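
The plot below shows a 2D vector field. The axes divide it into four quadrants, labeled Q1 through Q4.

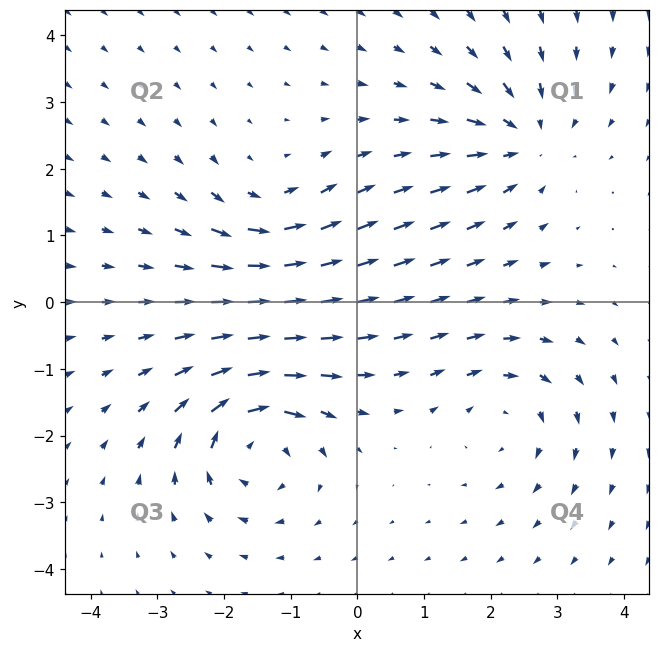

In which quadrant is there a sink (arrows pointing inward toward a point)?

Q1

The sink sits at approximately (2.5, 2.5), which lies in quadrant Q1. The divergence there is about -4, negative as expected for a sink.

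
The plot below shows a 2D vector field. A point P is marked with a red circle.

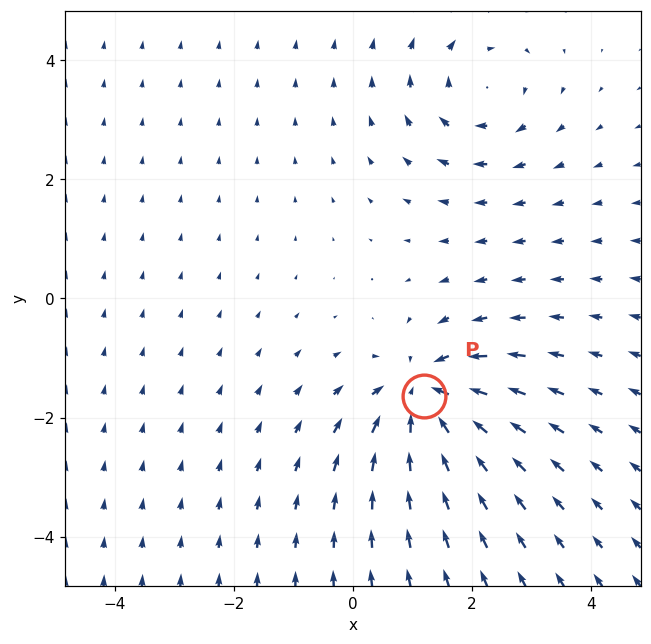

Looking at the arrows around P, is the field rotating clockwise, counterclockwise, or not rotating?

not rotating

Near P at (1.2, -1.6) the arrows show no circulation. The curl there is ≈0.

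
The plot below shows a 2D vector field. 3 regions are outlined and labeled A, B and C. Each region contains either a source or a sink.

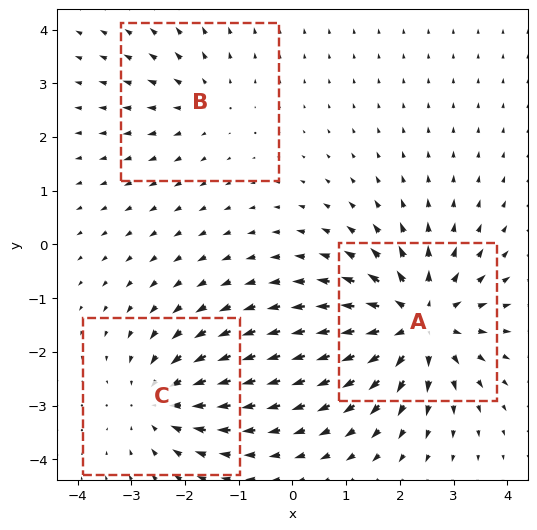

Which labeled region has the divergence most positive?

Divergence at each region's feature centre — A: about +5, B: about +2, C: about -3. Region A is most positive.

A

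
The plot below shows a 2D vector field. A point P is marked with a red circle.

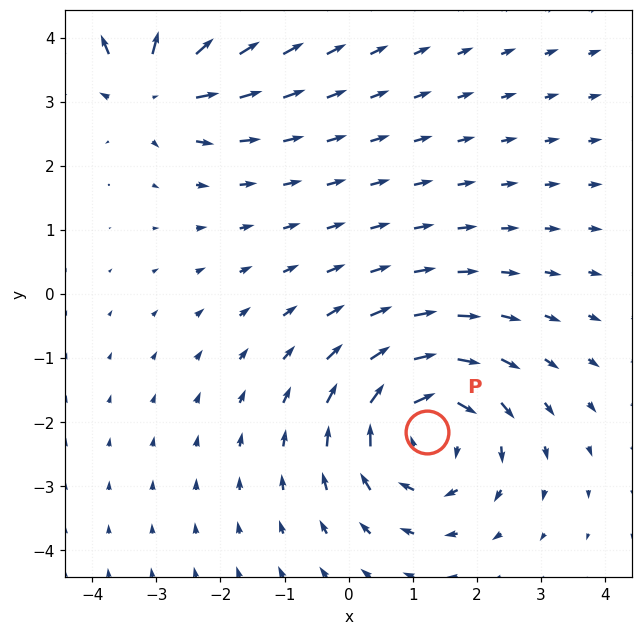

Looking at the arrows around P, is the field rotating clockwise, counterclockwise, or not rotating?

Near P at (1.2, -2.2) the arrows circulate clockwise. The curl (z-component) there is about -3; negative curl means clockwise rotation.

clockwise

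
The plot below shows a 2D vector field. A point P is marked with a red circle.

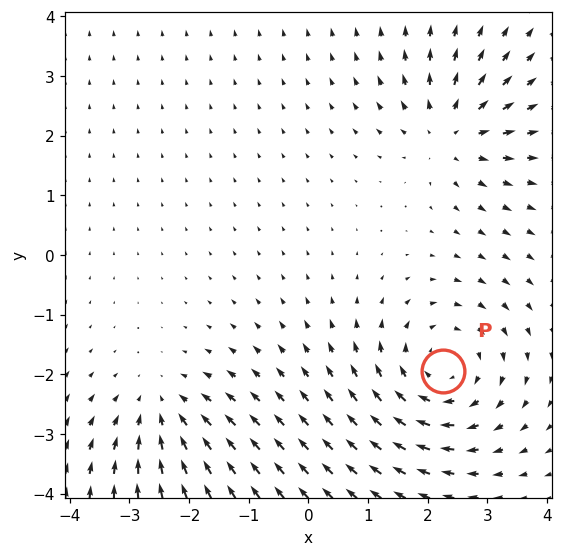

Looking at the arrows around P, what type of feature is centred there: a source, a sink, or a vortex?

At P (2.3, -1.9) the arrows circulate clockwise. Divergence ≈0, curl about -4 — near-zero divergence with nonzero curl is a vortex.

vortex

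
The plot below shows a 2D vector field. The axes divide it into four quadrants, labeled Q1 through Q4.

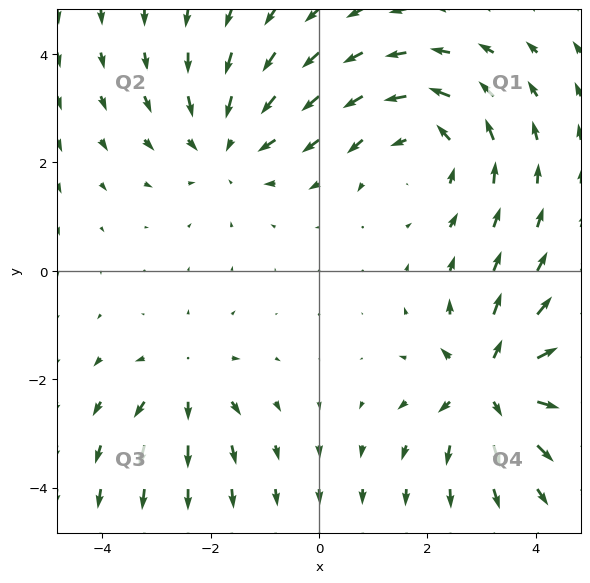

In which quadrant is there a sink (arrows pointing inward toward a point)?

The sink sits at approximately (-1.7, 2.3), which lies in quadrant Q2. The divergence there is about -3, negative as expected for a sink.

Q2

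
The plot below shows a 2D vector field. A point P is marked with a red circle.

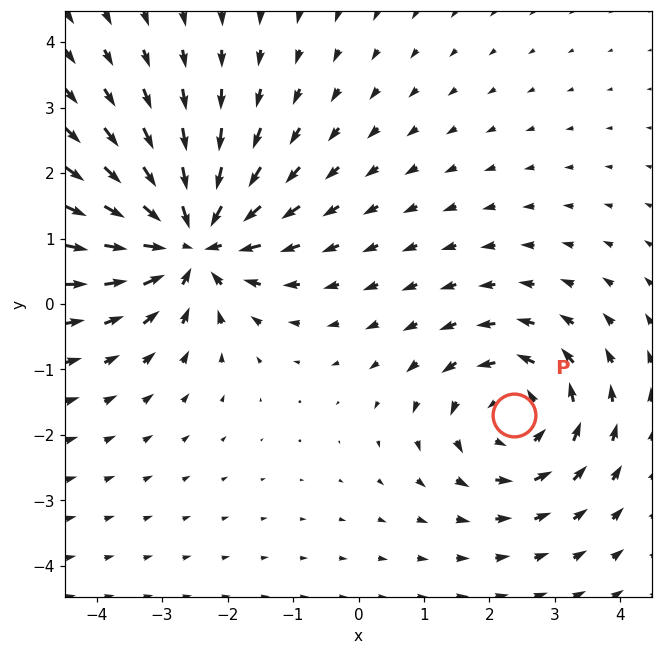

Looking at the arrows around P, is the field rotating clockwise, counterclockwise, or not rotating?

counterclockwise

Near P at (2.4, -1.7) the arrows circulate counterclockwise. The curl (z-component) there is about +3; positive curl means counterclockwise rotation.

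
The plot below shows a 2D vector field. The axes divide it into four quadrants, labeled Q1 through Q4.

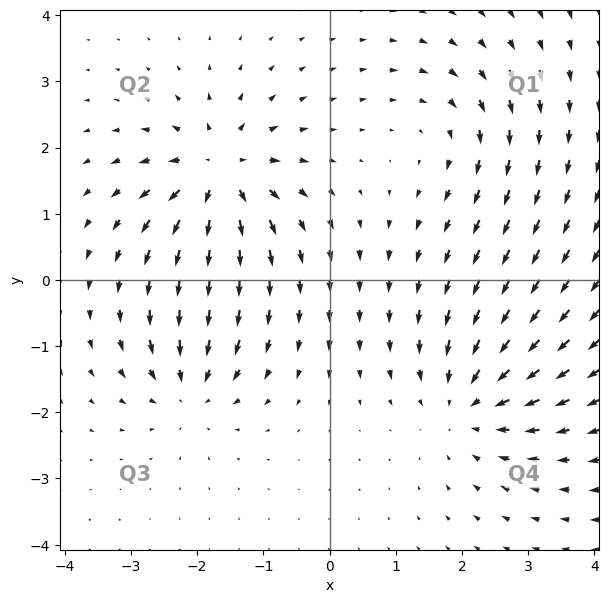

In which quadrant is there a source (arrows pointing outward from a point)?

The source sits at approximately (-1.7, 1.6), which lies in quadrant Q2. The divergence there is about +7, positive as expected for a source.

Q2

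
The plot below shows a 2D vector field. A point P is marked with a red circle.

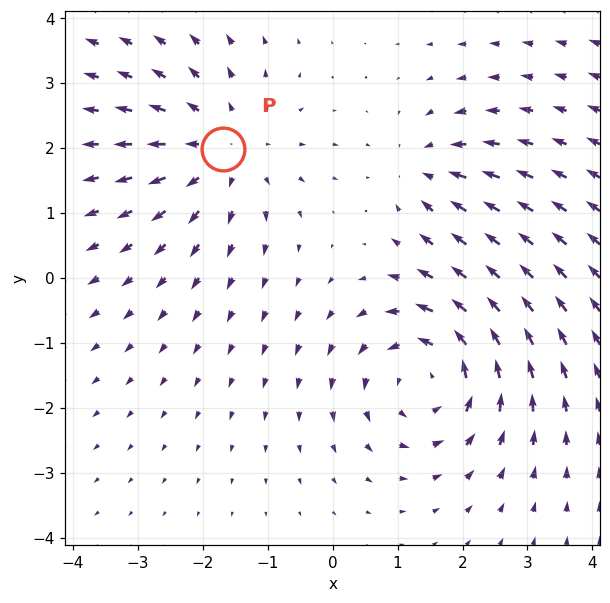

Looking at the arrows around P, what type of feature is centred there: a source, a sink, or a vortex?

At P (-1.7, 2.0) the arrows spread outward. Divergence about +3, curl ≈0 — positive divergence with near-zero curl is a source.

source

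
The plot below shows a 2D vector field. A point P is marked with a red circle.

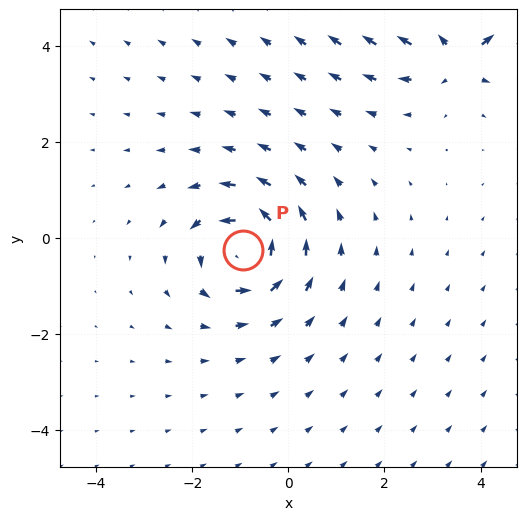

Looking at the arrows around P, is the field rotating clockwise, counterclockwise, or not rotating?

counterclockwise

Near P at (-0.9, -0.3) the arrows circulate counterclockwise. The curl (z-component) there is about +6; positive curl means counterclockwise rotation.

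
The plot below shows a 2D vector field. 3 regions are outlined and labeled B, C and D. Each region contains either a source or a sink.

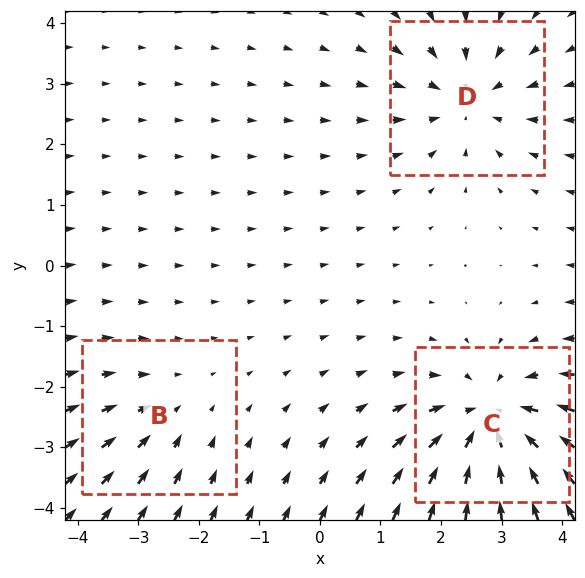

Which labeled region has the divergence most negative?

Divergence at each region's feature centre — B: about -2, C: about -4, D: about -3. Region C is most negative.

C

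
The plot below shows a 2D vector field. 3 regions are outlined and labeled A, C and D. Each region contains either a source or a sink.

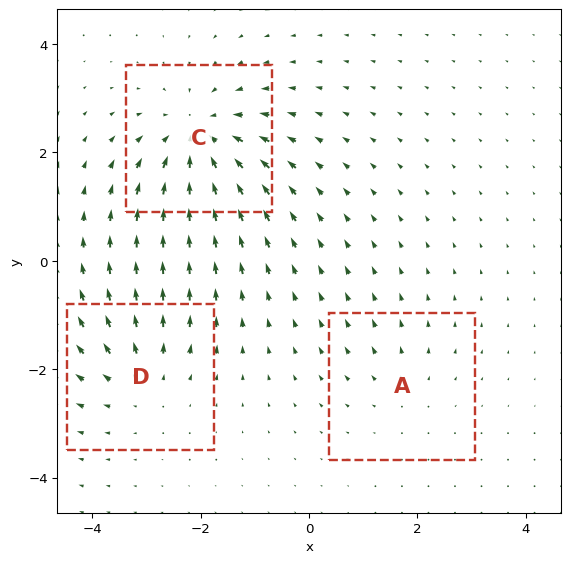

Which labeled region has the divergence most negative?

Divergence at each region's feature centre — A: about +2, C: about -5, D: about +3. Region C is most negative.

C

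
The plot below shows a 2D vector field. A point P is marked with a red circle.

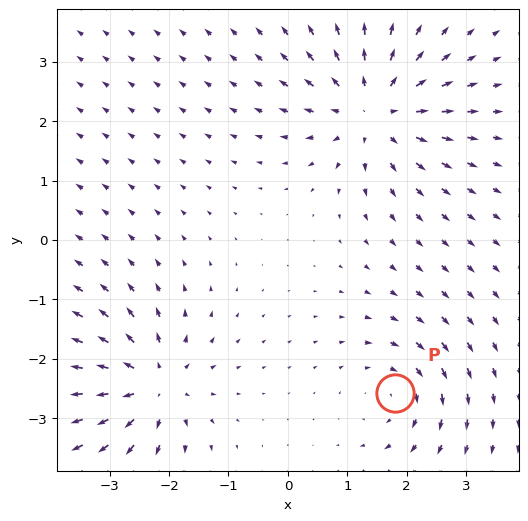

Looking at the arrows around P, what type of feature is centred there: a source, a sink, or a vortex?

At P (1.8, -2.6) the arrows circulate clockwise. Divergence ≈0, curl about -4 — near-zero divergence with nonzero curl is a vortex.

vortex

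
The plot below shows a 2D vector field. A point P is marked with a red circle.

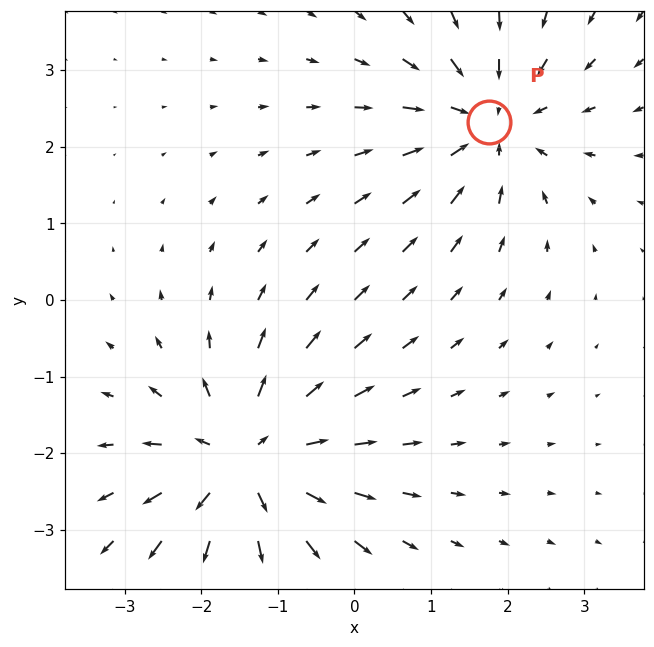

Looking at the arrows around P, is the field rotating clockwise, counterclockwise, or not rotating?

Near P at (1.7, 2.3) the arrows show no circulation. The curl there is ≈0.

not rotating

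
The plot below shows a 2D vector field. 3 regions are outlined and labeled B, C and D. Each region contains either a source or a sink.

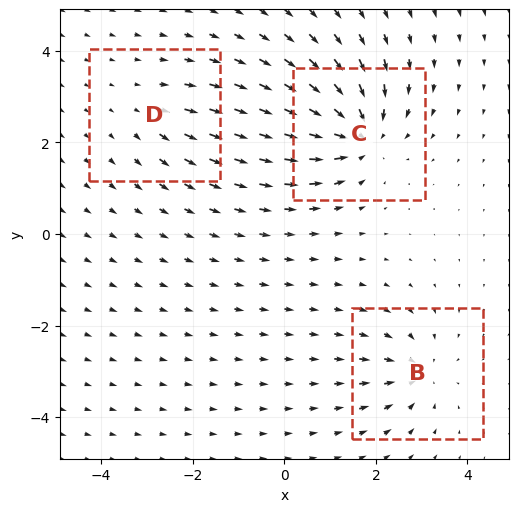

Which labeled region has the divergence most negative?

C

Divergence at each region's feature centre — B: about -4, C: about -6, D: about +2. Region C is most negative.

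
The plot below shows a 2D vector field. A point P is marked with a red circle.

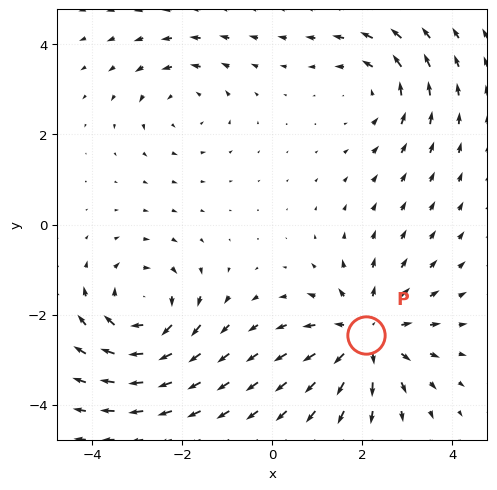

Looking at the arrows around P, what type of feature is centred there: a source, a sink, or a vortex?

source

At P (2.1, -2.4) the arrows spread outward. Divergence about +5, curl ≈0 — positive divergence with near-zero curl is a source.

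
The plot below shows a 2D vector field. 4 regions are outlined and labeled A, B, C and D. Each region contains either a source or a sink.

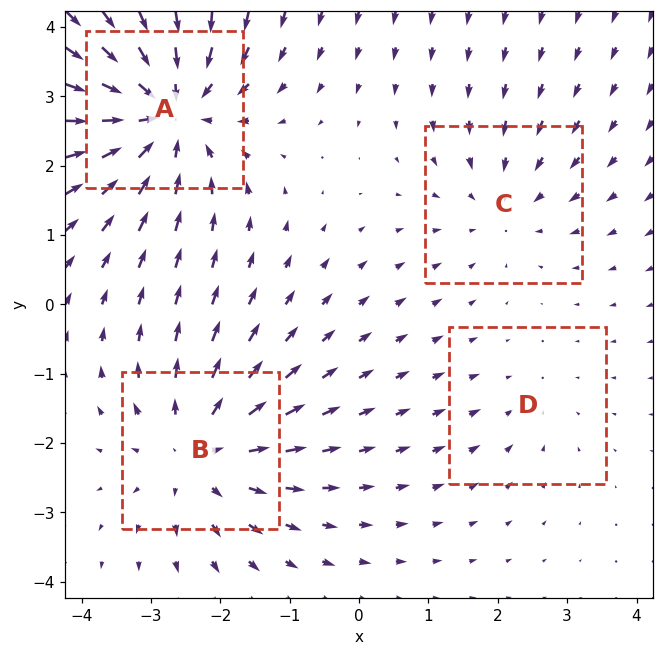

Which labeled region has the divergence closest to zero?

D

Divergence at each region's feature centre — A: about -6, B: about +5, C: about -3, D: about -2. Region D is closest to zero.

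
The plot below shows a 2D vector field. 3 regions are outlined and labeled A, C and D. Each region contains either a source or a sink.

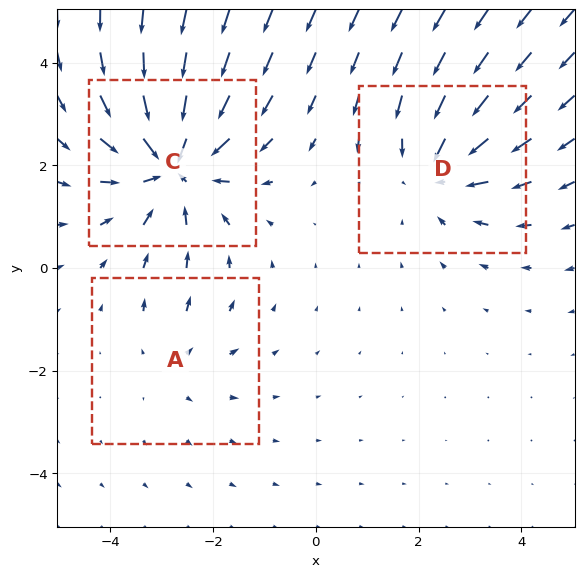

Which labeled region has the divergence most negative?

Divergence at each region's feature centre — A: about +2, C: about -5, D: about -3. Region C is most negative.

C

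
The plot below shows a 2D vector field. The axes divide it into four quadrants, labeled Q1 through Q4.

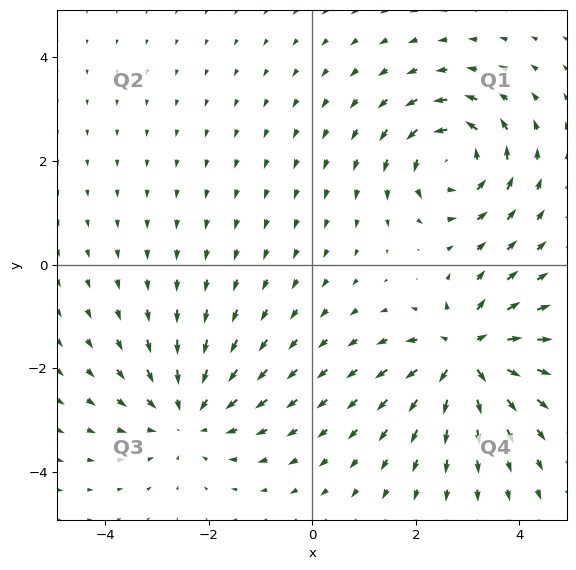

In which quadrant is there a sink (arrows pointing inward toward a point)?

Q3

The sink sits at approximately (-2.4, -2.9), which lies in quadrant Q3. The divergence there is about -4, negative as expected for a sink.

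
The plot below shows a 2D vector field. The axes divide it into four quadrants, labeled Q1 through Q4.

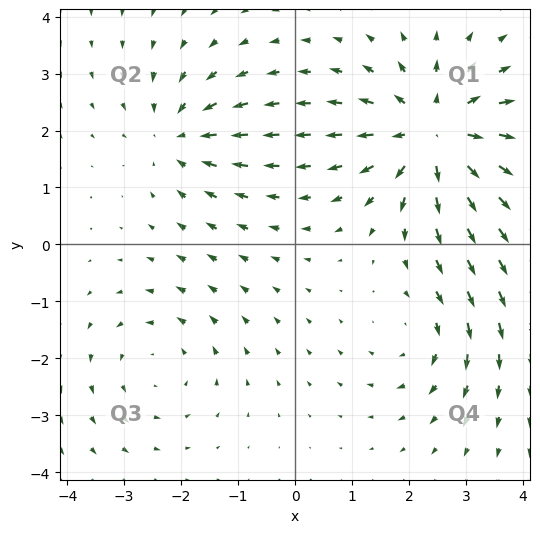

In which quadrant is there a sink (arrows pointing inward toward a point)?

The sink sits at approximately (-2.0, 1.9), which lies in quadrant Q2. The divergence there is about -3, negative as expected for a sink.

Q2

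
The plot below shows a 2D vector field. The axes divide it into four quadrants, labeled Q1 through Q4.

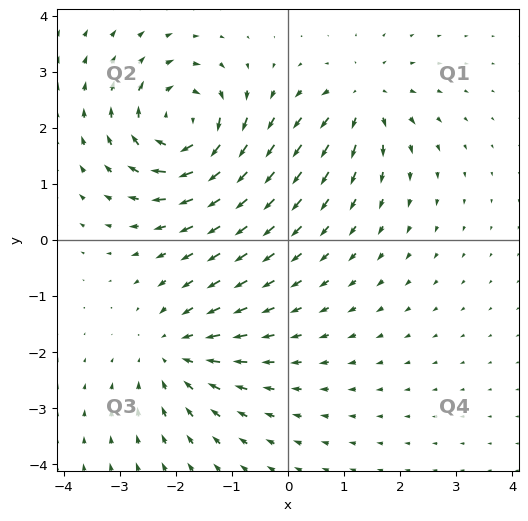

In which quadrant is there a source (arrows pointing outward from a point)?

Q1

The source sits at approximately (1.3, 2.5), which lies in quadrant Q1. The divergence there is about +4, positive as expected for a source.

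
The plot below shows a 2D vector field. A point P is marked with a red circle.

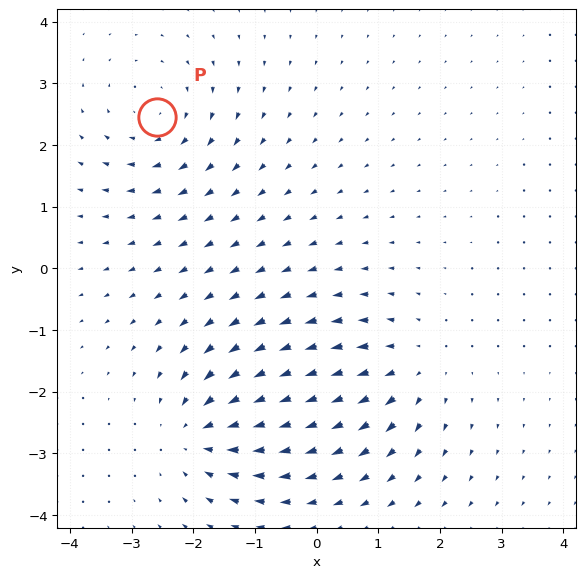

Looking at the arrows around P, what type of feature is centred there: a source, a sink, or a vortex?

vortex

At P (-2.6, 2.5) the arrows circulate clockwise. Divergence ≈0, curl about -4 — near-zero divergence with nonzero curl is a vortex.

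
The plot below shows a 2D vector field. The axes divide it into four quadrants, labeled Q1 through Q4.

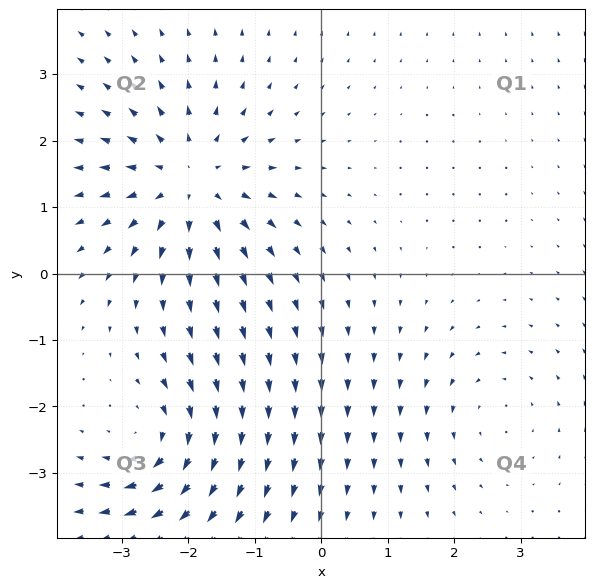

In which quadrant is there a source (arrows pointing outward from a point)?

Q2

The source sits at approximately (-2.0, 1.4), which lies in quadrant Q2. The divergence there is about +5, positive as expected for a source.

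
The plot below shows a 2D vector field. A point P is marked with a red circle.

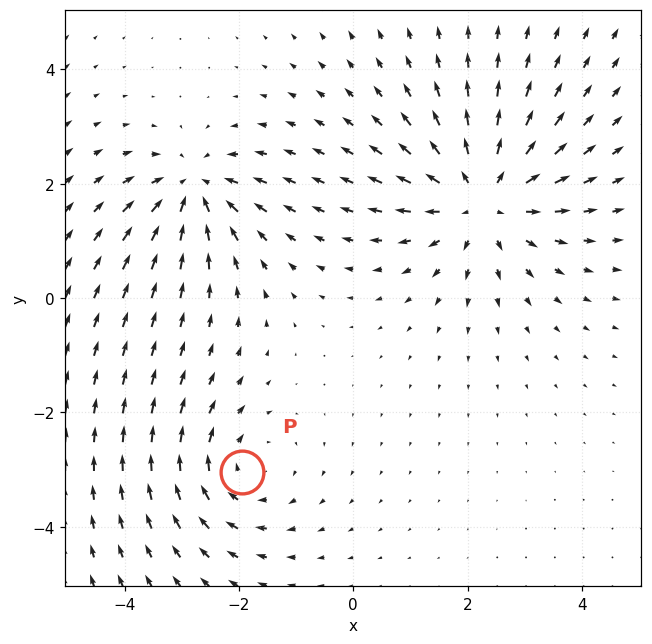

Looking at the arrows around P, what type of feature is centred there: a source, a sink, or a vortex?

vortex

At P (-1.9, -3.0) the arrows circulate clockwise. Divergence ≈0, curl about -3 — near-zero divergence with nonzero curl is a vortex.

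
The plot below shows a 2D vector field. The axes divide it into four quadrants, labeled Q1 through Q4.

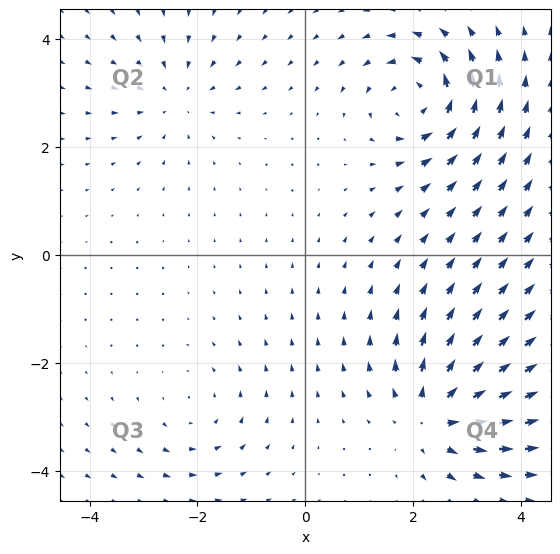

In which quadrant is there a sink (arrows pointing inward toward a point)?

Q2

The sink sits at approximately (-2.4, 3.0), which lies in quadrant Q2. The divergence there is about -3, negative as expected for a sink.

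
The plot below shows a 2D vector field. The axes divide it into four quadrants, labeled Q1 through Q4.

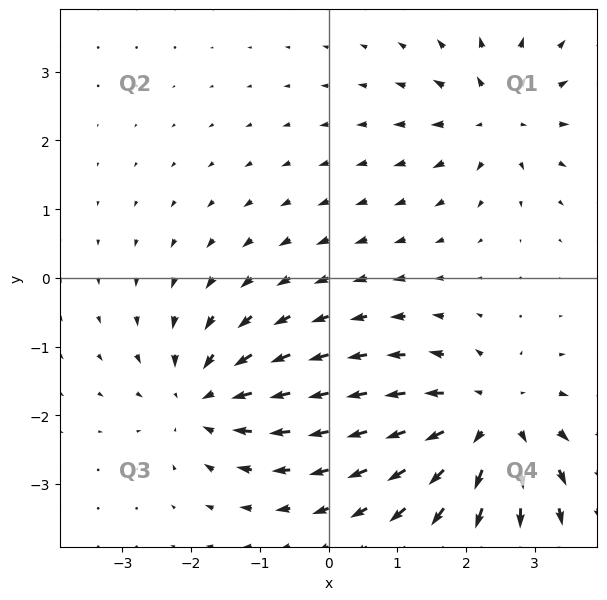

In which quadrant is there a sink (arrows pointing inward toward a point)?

Q3

The sink sits at approximately (-1.8, -1.7), which lies in quadrant Q3. The divergence there is about -4, negative as expected for a sink.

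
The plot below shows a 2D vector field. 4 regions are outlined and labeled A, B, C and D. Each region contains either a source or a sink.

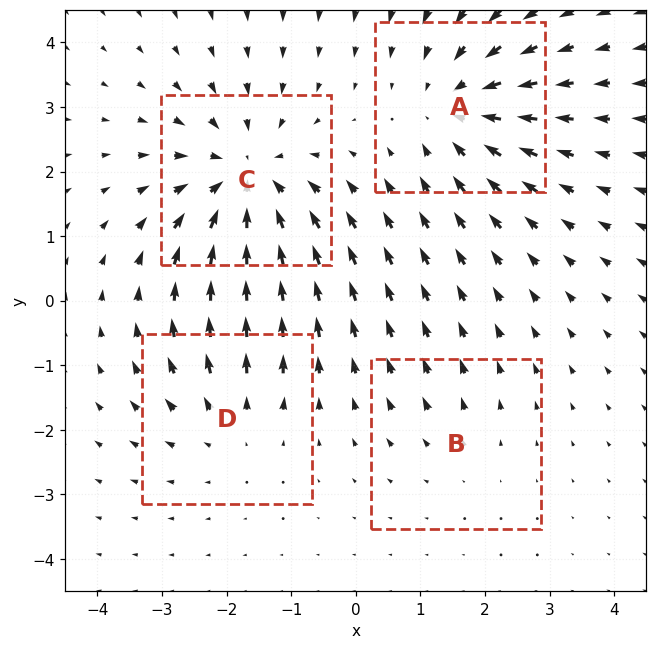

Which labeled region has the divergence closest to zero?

B

Divergence at each region's feature centre — A: about -4, B: about +2, C: about -6, D: about +3. Region B is closest to zero.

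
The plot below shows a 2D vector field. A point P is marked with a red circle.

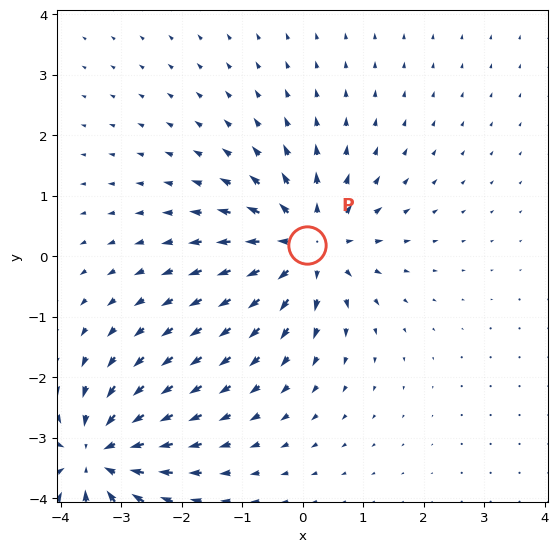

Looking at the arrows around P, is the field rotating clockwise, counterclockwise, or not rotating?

not rotating

Near P at (0.1, 0.2) the arrows show no circulation. The curl there is ≈0.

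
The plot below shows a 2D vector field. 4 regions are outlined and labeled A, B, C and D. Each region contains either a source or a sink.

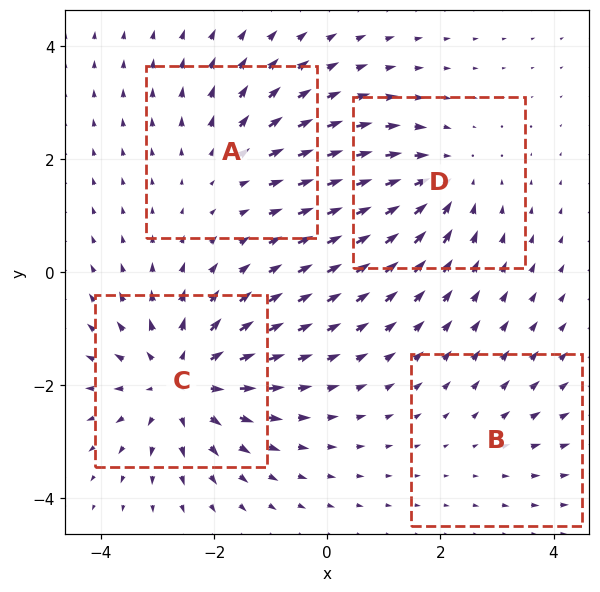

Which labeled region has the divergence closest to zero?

Divergence at each region's feature centre — A: about +3, B: about +2, C: about +6, D: about -4. Region B is closest to zero.

B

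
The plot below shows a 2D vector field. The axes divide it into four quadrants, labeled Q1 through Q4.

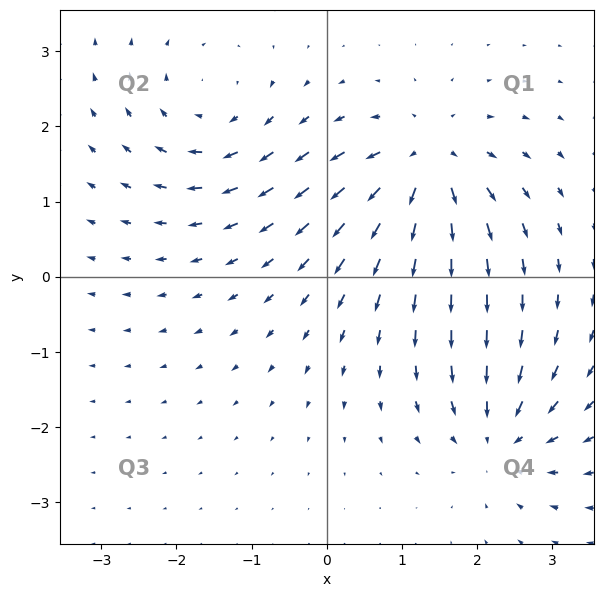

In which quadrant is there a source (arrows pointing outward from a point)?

The source sits at approximately (1.3, 1.5), which lies in quadrant Q1. The divergence there is about +6, positive as expected for a source.

Q1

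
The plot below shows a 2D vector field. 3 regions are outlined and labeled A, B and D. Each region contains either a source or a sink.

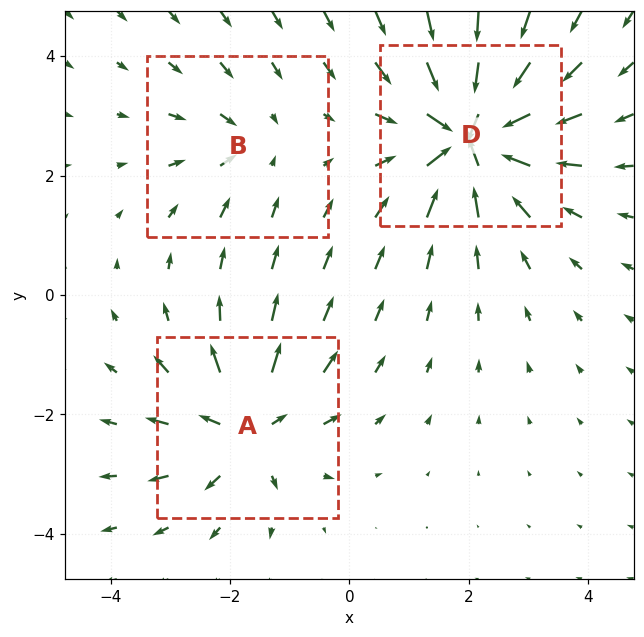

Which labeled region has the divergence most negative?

Divergence at each region's feature centre — A: about +4, B: about -2, D: about -7. Region D is most negative.

D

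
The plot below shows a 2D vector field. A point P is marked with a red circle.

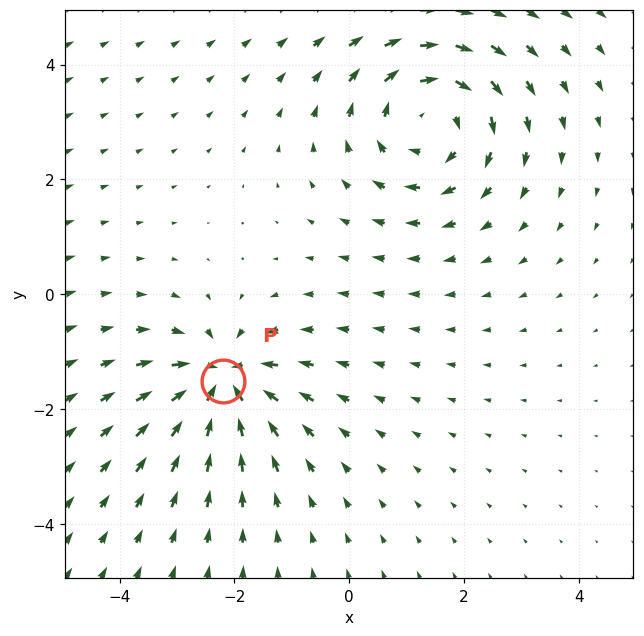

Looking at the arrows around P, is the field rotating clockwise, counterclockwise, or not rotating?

Near P at (-2.2, -1.5) the arrows show no circulation. The curl there is ≈0.

not rotating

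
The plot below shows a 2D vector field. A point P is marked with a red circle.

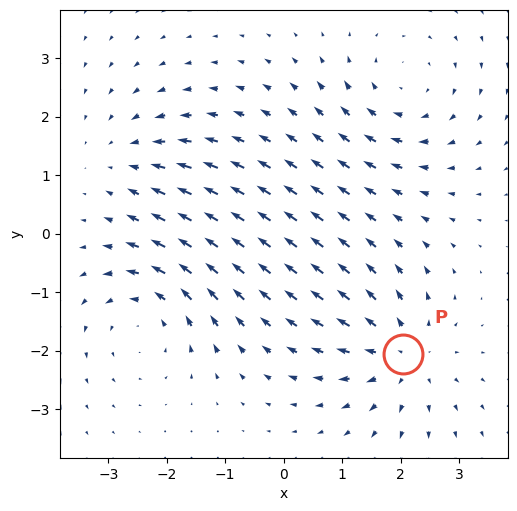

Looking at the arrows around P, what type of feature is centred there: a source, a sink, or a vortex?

source

At P (2.0, -2.1) the arrows spread outward. Divergence about +5, curl ≈0 — positive divergence with near-zero curl is a source.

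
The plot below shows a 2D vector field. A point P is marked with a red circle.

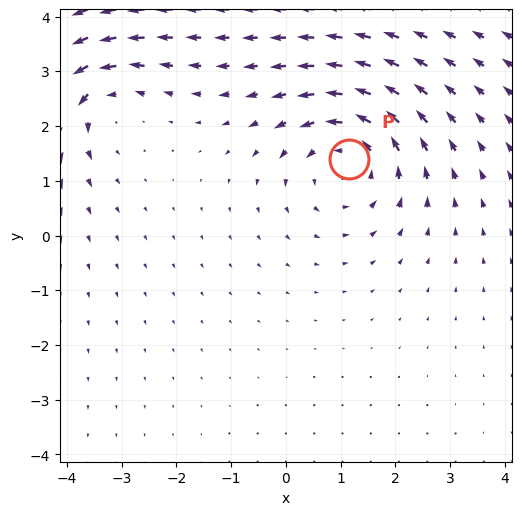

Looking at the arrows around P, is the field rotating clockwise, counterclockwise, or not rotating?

Near P at (1.2, 1.4) the arrows circulate counterclockwise. The curl (z-component) there is about +4; positive curl means counterclockwise rotation.

counterclockwise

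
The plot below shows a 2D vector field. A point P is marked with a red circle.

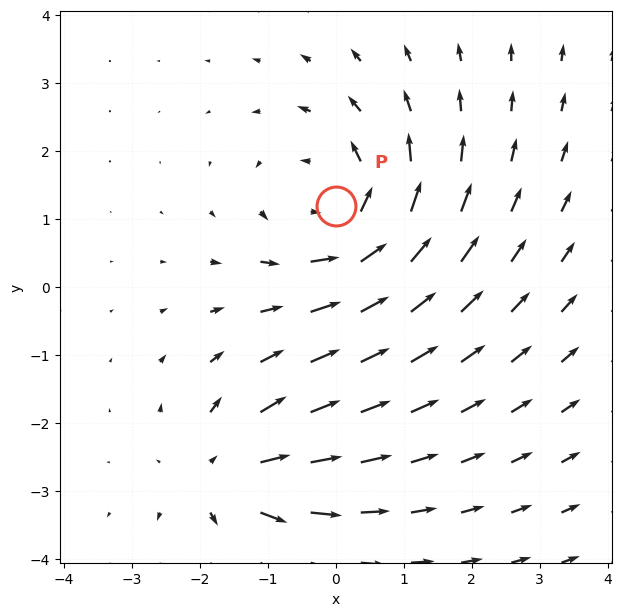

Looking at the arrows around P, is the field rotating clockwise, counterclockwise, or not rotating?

Near P at (0.0, 1.2) the arrows circulate counterclockwise. The curl (z-component) there is about +4; positive curl means counterclockwise rotation.

counterclockwise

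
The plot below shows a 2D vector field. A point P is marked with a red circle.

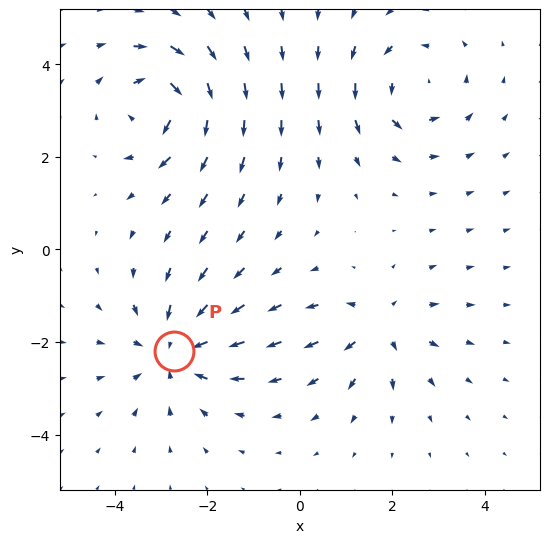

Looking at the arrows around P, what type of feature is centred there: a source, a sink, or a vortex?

At P (-2.7, -2.2) the arrows converge inward. Divergence about -4, curl ≈0 — negative divergence with near-zero curl is a sink.

sink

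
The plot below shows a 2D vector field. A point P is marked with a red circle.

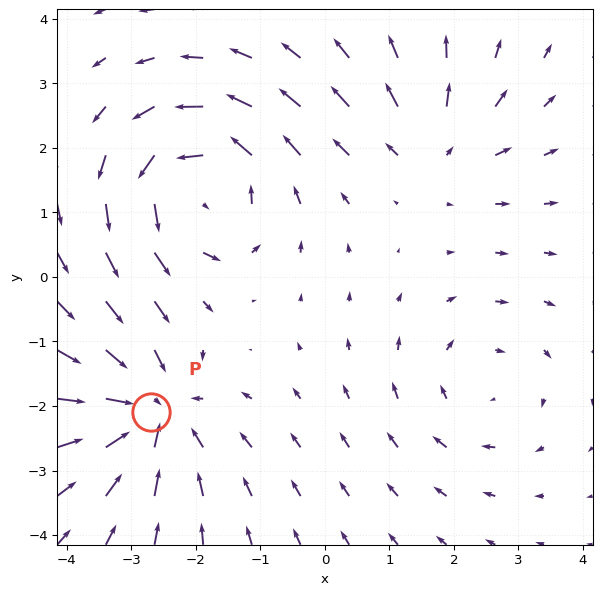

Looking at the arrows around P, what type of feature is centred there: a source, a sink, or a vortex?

At P (-2.7, -2.1) the arrows converge inward. Divergence about -5, curl ≈0 — negative divergence with near-zero curl is a sink.

sink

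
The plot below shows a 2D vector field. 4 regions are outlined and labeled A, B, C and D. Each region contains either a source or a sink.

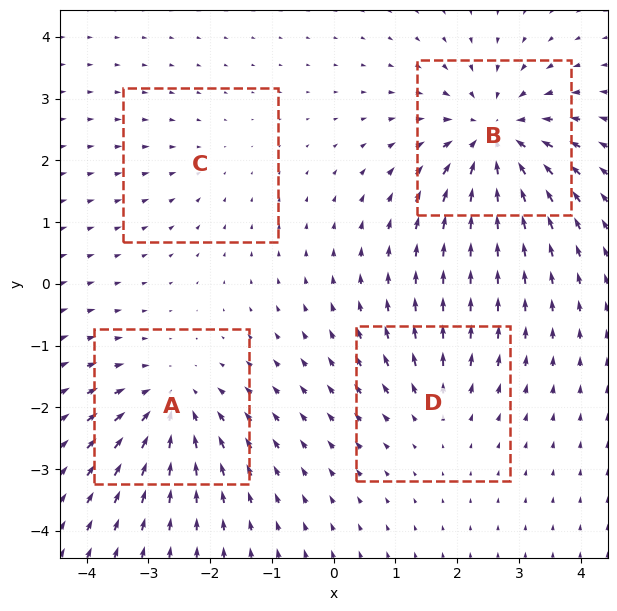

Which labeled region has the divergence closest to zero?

Divergence at each region's feature centre — A: about -5, B: about -7, C: about -2, D: about +3. Region C is closest to zero.

C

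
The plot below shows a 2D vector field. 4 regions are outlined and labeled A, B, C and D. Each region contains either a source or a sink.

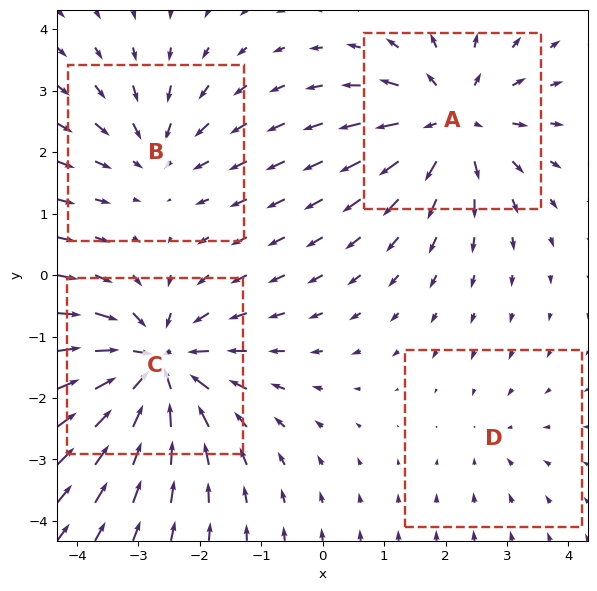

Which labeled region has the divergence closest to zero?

D

Divergence at each region's feature centre — A: about +5, B: about -3, C: about -7, D: about -2. Region D is closest to zero.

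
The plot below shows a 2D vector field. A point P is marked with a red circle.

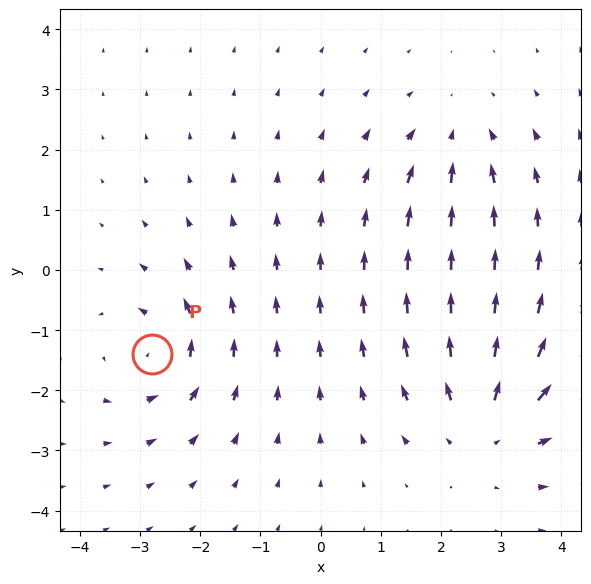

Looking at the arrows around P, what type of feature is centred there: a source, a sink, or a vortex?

At P (-2.8, -1.4) the arrows circulate counterclockwise. Divergence ≈0, curl about +5 — near-zero divergence with nonzero curl is a vortex.

vortex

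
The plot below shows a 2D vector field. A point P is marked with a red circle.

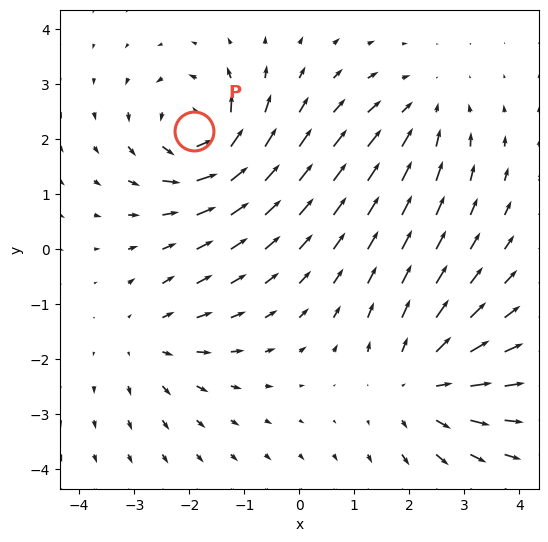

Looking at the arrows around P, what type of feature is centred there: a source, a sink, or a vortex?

vortex

At P (-1.9, 2.1) the arrows circulate counterclockwise. Divergence ≈0, curl about +7 — near-zero divergence with nonzero curl is a vortex.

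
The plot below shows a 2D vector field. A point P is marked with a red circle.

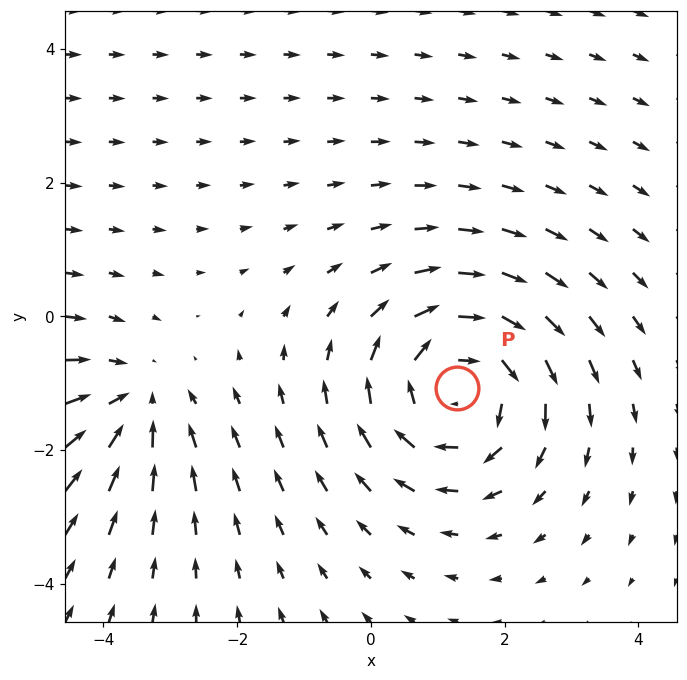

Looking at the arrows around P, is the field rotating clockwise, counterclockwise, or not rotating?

clockwise

Near P at (1.3, -1.1) the arrows circulate clockwise. The curl (z-component) there is about -4; negative curl means clockwise rotation.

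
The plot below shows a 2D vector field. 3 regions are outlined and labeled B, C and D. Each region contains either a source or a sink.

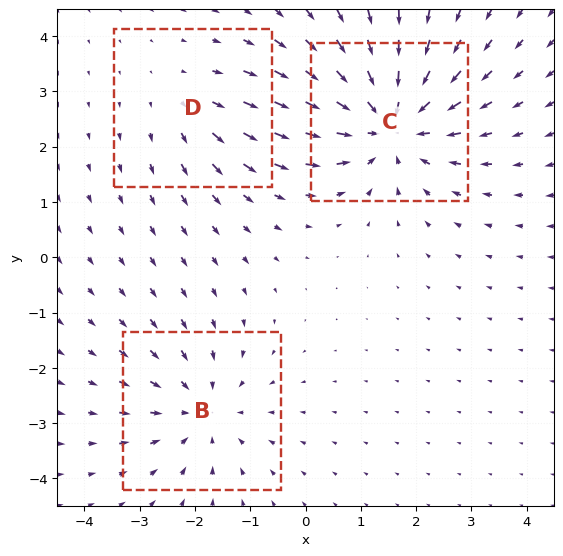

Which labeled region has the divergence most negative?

C

Divergence at each region's feature centre — B: about -3, C: about -5, D: about +2. Region C is most negative.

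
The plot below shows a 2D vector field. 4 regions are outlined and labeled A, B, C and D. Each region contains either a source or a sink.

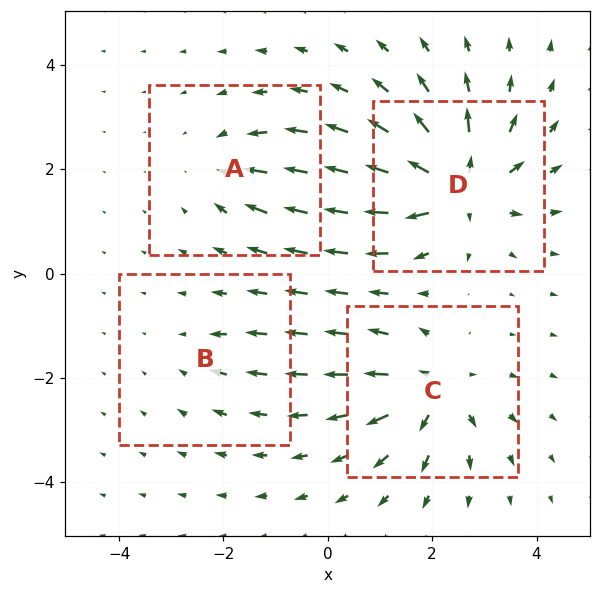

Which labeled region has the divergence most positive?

Divergence at each region's feature centre — A: about -4, B: about -2, C: about +6, D: about +8. Region D is most positive.

D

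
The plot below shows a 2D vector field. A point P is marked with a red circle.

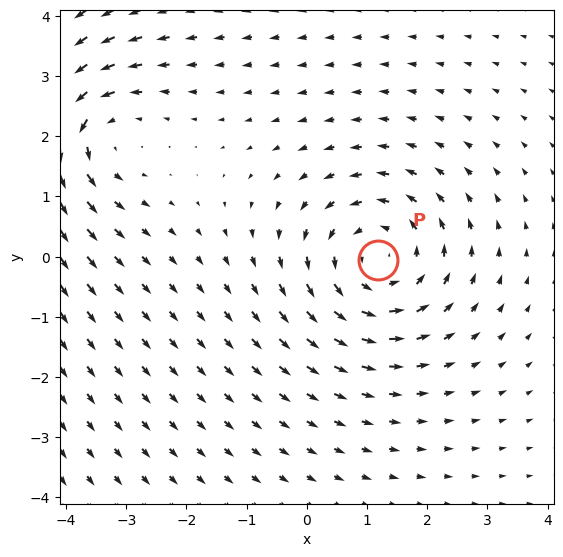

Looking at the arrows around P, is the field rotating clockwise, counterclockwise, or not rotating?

Near P at (1.2, -0.1) the arrows circulate counterclockwise. The curl (z-component) there is about +4; positive curl means counterclockwise rotation.

counterclockwise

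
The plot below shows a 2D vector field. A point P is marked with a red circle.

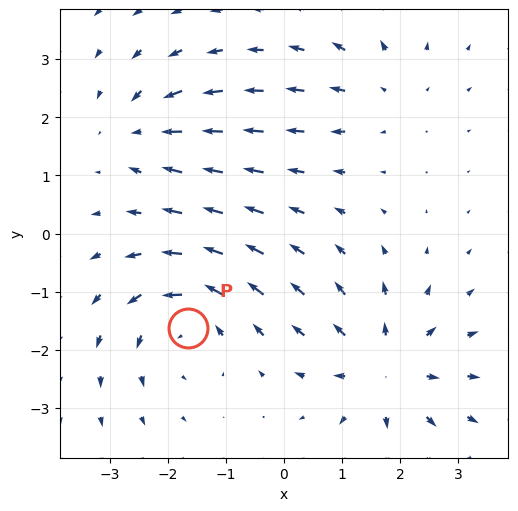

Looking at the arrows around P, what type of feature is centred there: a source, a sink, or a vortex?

vortex

At P (-1.7, -1.6) the arrows circulate counterclockwise. Divergence ≈0, curl about +5 — near-zero divergence with nonzero curl is a vortex.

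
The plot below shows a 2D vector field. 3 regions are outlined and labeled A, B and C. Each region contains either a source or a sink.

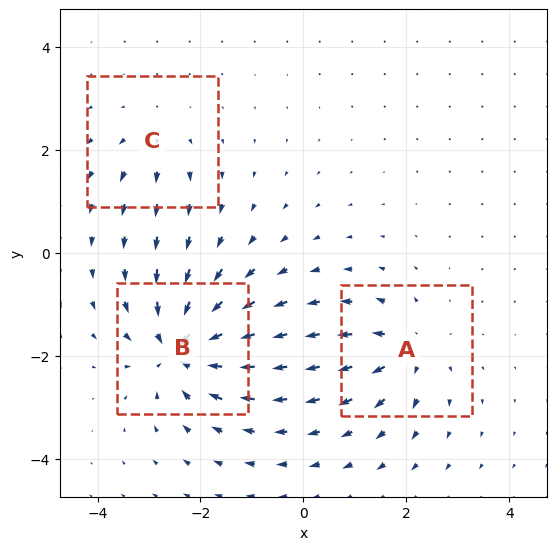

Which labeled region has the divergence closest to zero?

Divergence at each region's feature centre — A: about +4, B: about -6, C: about +3. Region C is closest to zero.

C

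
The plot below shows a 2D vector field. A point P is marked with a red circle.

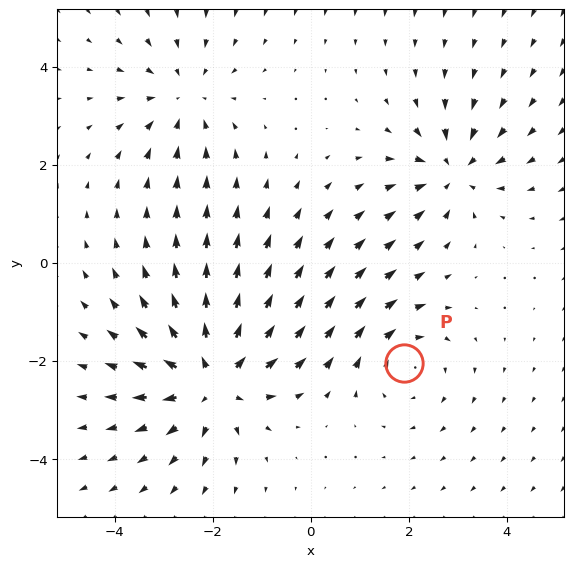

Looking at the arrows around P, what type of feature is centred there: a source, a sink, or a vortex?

At P (1.9, -2.0) the arrows circulate clockwise. Divergence ≈0, curl about -2 — near-zero divergence with nonzero curl is a vortex.

vortex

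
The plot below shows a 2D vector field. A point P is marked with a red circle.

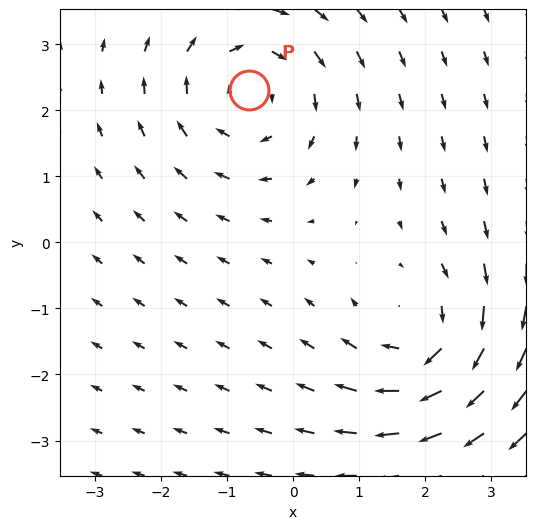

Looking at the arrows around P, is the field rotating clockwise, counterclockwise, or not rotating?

Near P at (-0.7, 2.3) the arrows circulate clockwise. The curl (z-component) there is about -4; negative curl means clockwise rotation.

clockwise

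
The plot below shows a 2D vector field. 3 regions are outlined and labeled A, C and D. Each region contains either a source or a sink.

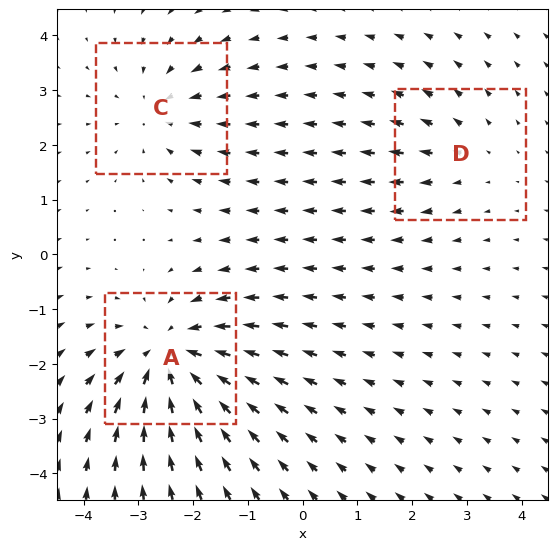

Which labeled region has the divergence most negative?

Divergence at each region's feature centre — A: about -5, C: about -3, D: about +2. Region A is most negative.

A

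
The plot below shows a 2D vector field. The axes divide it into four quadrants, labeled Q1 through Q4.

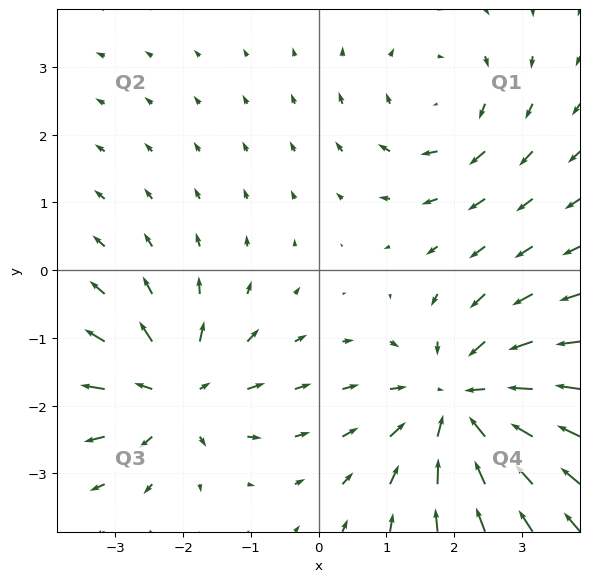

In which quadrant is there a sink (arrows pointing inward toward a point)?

The sink sits at approximately (2.1, -2.0), which lies in quadrant Q4. The divergence there is about -4, negative as expected for a sink.

Q4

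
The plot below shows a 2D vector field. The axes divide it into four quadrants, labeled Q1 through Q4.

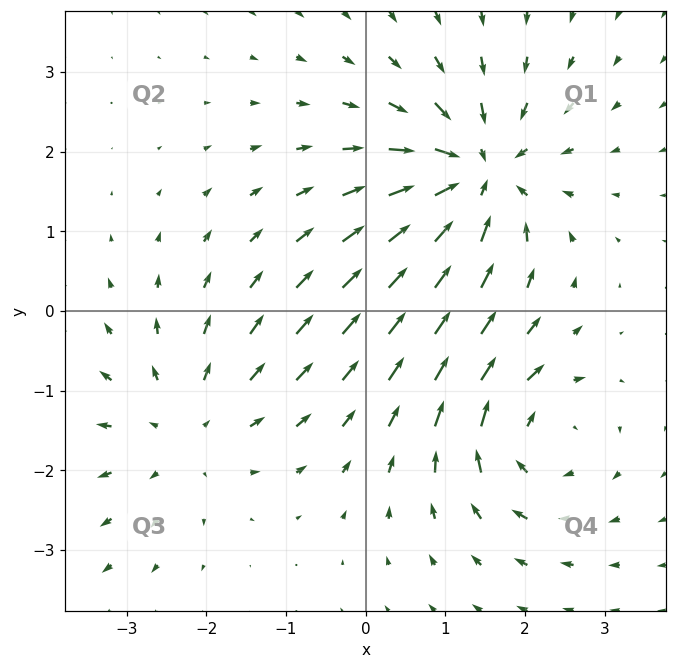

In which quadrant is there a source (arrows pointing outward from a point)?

Q3

The source sits at approximately (-2.3, -1.4), which lies in quadrant Q3. The divergence there is about +2, positive as expected for a source.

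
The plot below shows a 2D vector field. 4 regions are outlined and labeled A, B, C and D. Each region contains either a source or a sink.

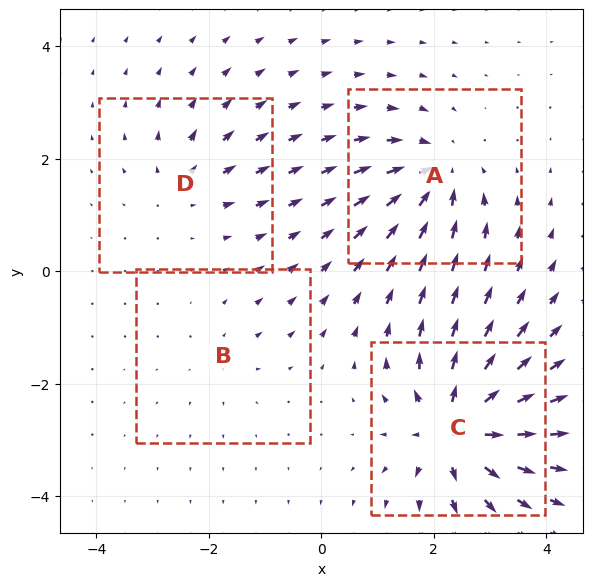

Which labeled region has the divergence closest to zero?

Divergence at each region's feature centre — A: about -6, B: about +2, C: about +9, D: about +4. Region B is closest to zero.

B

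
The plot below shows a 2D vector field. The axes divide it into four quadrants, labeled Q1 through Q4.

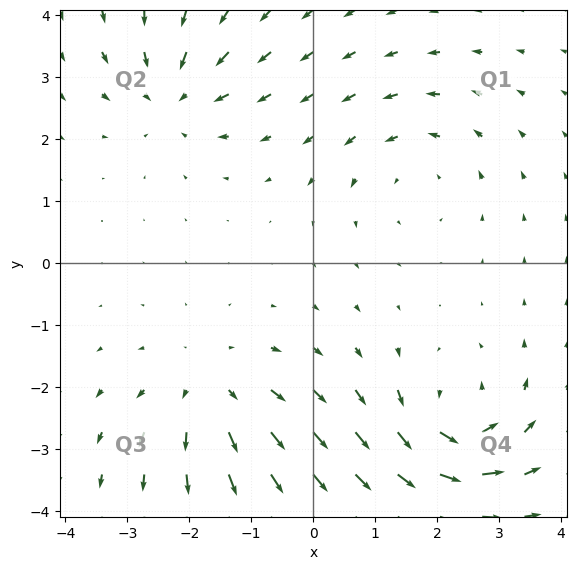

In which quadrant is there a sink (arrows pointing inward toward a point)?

Q2

The sink sits at approximately (-2.2, 2.7), which lies in quadrant Q2. The divergence there is about -4, negative as expected for a sink.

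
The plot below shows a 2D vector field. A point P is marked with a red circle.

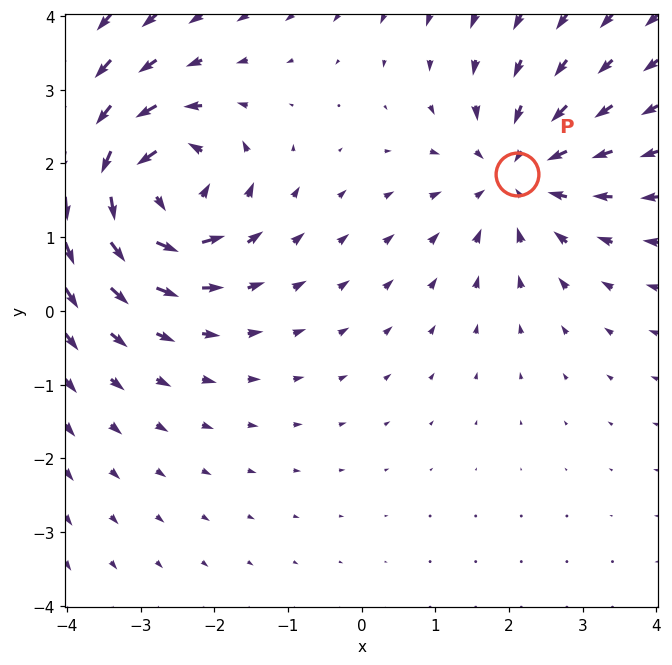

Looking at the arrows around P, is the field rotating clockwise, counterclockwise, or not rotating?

not rotating

Near P at (2.1, 1.9) the arrows show no circulation. The curl there is ≈0.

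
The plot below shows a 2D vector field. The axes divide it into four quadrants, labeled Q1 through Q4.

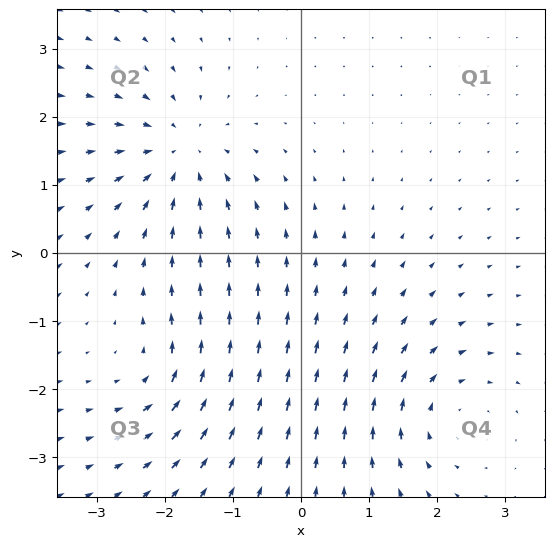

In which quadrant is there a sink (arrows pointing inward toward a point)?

Q2

The sink sits at approximately (-1.8, 1.4), which lies in quadrant Q2. The divergence there is about -5, negative as expected for a sink.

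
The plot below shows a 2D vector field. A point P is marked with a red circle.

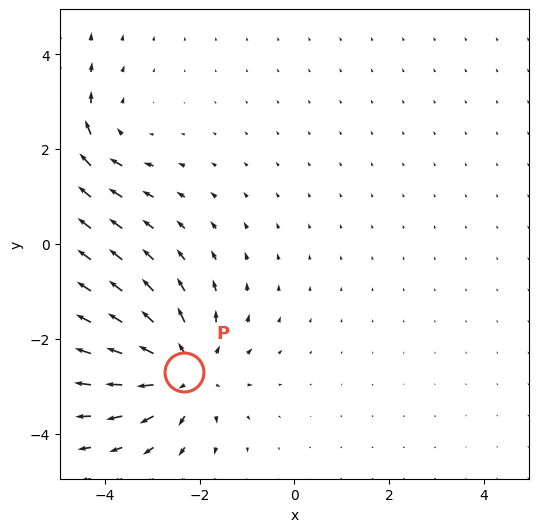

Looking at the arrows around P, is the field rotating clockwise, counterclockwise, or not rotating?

not rotating

Near P at (-2.3, -2.7) the arrows show no circulation. The curl there is ≈0.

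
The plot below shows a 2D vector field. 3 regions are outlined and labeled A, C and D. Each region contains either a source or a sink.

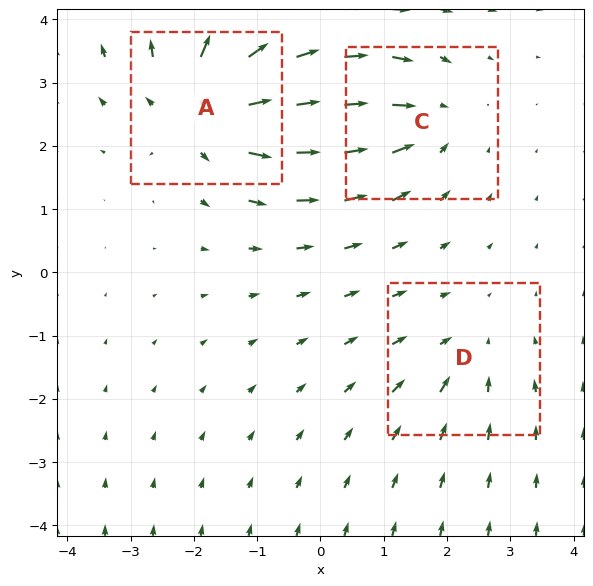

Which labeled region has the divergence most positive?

Divergence at each region's feature centre — A: about +5, C: about -3, D: about -2. Region A is most positive.

A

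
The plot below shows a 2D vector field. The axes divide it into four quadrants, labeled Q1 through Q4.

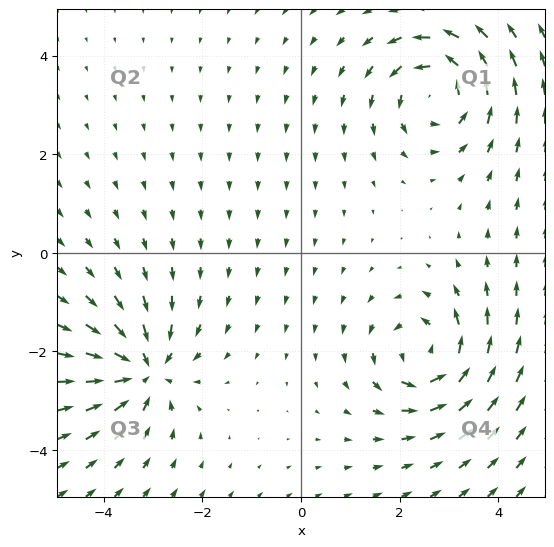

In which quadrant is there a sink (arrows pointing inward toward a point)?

The sink sits at approximately (-3.2, -2.4), which lies in quadrant Q3. The divergence there is about -6, negative as expected for a sink.

Q3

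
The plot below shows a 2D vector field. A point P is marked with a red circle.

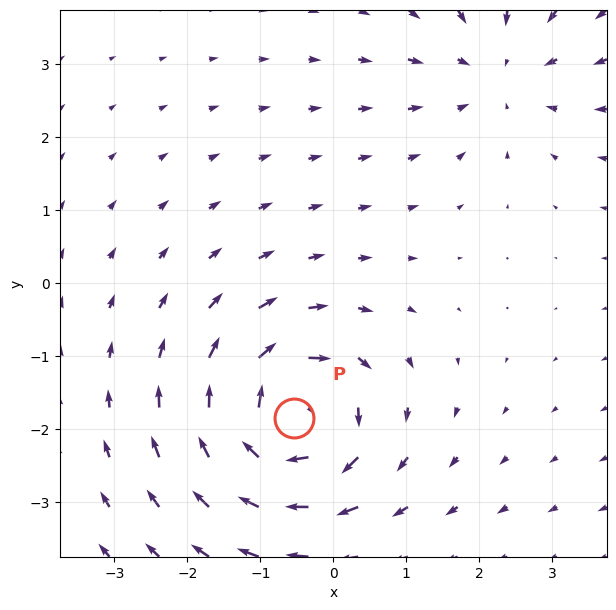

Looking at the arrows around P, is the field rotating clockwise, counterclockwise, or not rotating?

Near P at (-0.5, -1.9) the arrows circulate clockwise. The curl (z-component) there is about -6; negative curl means clockwise rotation.

clockwise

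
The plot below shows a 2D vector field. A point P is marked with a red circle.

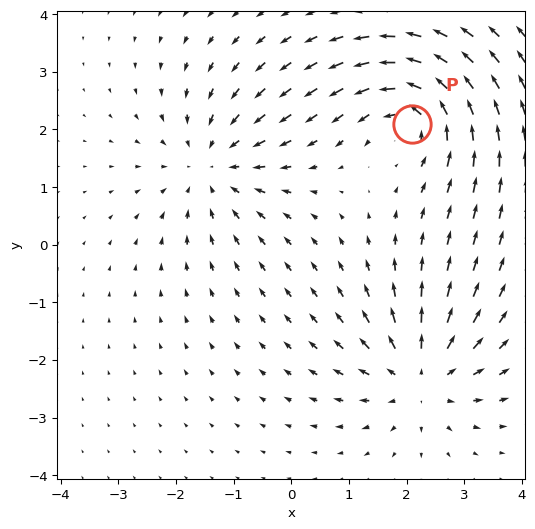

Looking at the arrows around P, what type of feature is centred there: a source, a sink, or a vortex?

vortex

At P (2.1, 2.1) the arrows circulate counterclockwise. Divergence ≈0, curl about +6 — near-zero divergence with nonzero curl is a vortex.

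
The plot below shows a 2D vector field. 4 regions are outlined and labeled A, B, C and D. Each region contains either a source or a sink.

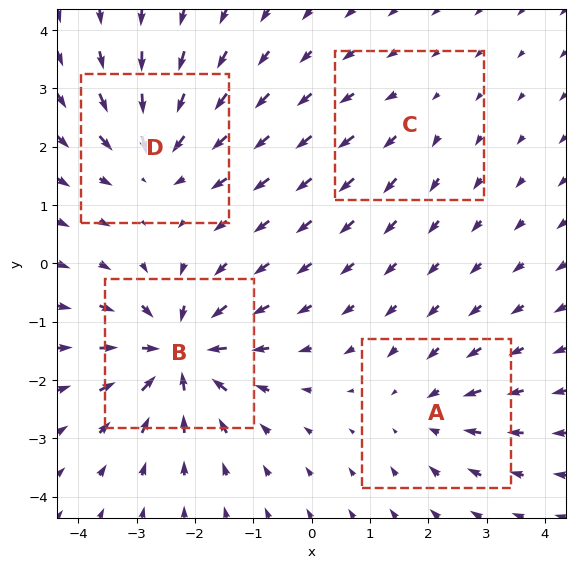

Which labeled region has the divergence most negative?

B

Divergence at each region's feature centre — A: about -4, B: about -8, C: about +2, D: about -6. Region B is most negative.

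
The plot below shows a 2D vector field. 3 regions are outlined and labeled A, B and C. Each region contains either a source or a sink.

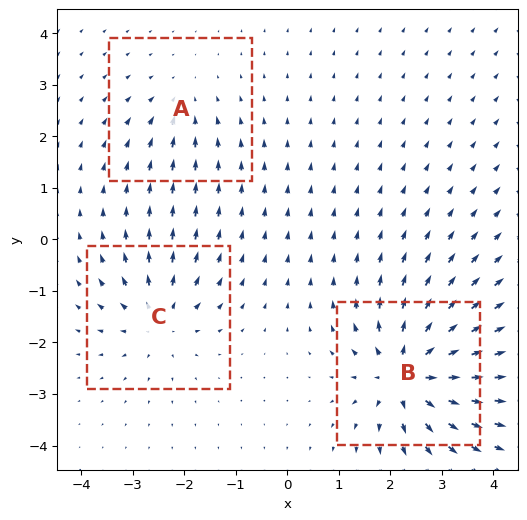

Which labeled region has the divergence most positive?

B

Divergence at each region's feature centre — A: about -2, B: about +6, C: about +4. Region B is most positive.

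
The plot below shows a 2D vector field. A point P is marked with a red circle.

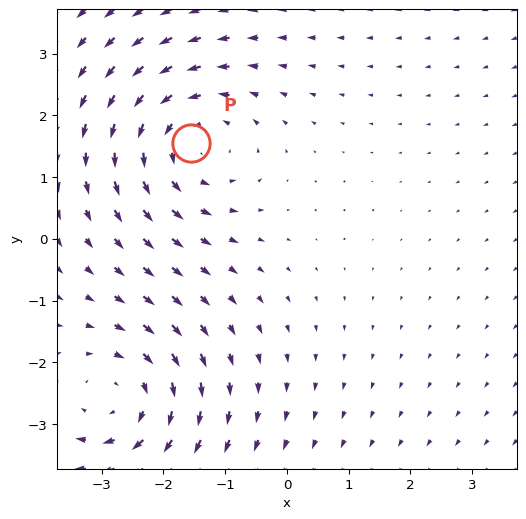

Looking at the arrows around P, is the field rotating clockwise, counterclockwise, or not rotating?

Near P at (-1.6, 1.6) the arrows circulate counterclockwise. The curl (z-component) there is about +3; positive curl means counterclockwise rotation.

counterclockwise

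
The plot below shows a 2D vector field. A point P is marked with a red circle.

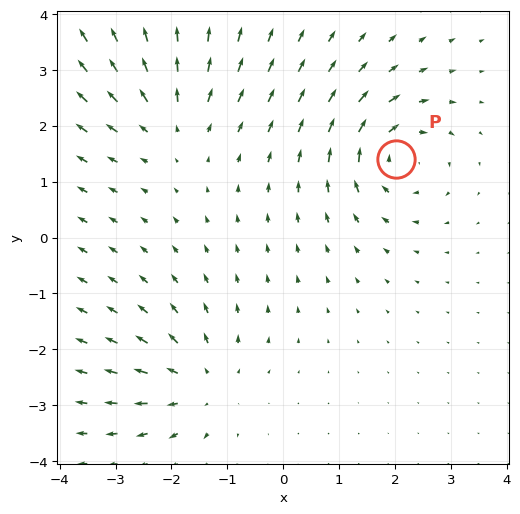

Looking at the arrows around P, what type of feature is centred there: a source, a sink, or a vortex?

vortex

At P (2.0, 1.4) the arrows circulate clockwise. Divergence ≈0, curl about -6 — near-zero divergence with nonzero curl is a vortex.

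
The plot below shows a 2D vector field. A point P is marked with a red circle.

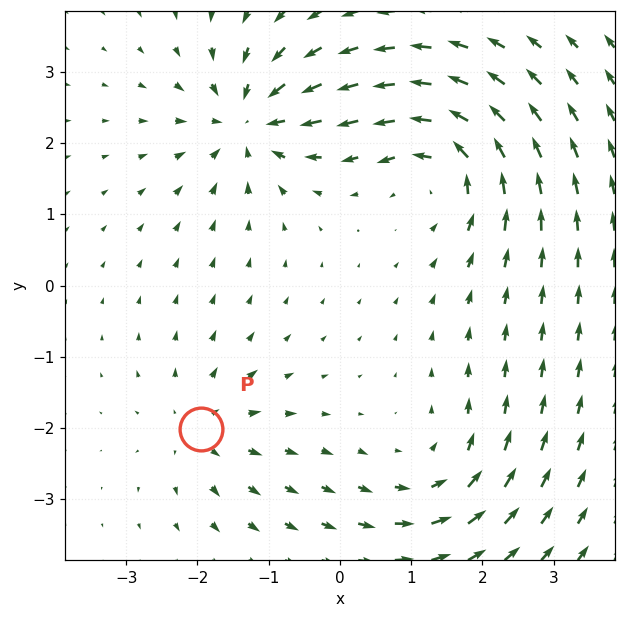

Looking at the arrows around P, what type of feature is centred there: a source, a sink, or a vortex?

At P (-2.0, -2.0) the arrows spread outward. Divergence about +3, curl ≈0 — positive divergence with near-zero curl is a source.

source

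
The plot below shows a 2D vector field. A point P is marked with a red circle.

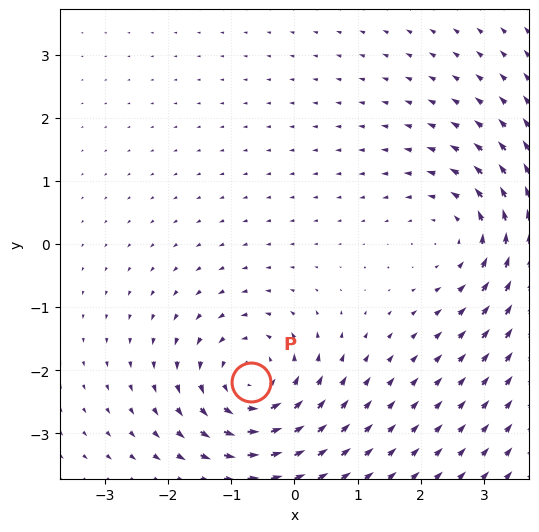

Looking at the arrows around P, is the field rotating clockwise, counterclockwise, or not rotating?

counterclockwise

Near P at (-0.7, -2.2) the arrows circulate counterclockwise. The curl (z-component) there is about +6; positive curl means counterclockwise rotation.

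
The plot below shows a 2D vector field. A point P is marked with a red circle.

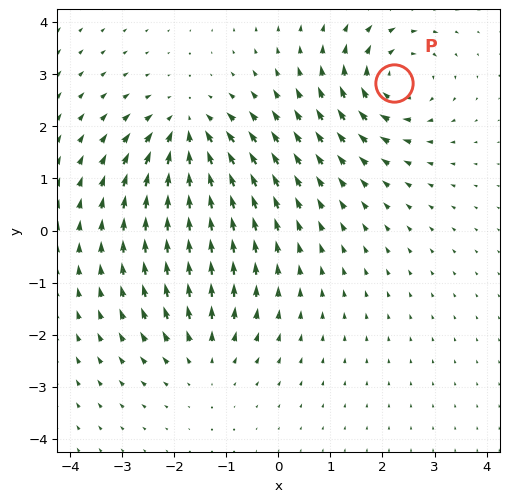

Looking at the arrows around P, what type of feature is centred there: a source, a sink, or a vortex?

vortex

At P (2.2, 2.8) the arrows circulate clockwise. Divergence ≈0, curl about -4 — near-zero divergence with nonzero curl is a vortex.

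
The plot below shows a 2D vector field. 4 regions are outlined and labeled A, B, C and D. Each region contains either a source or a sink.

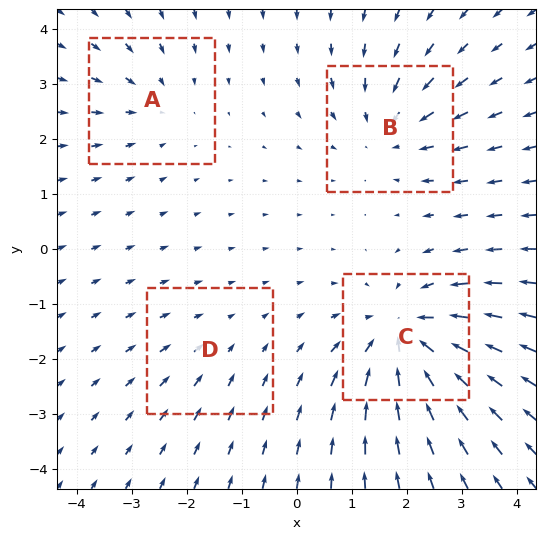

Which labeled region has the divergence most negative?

C

Divergence at each region's feature centre — A: about -3, B: about -4, C: about -6, D: about -2. Region C is most negative.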